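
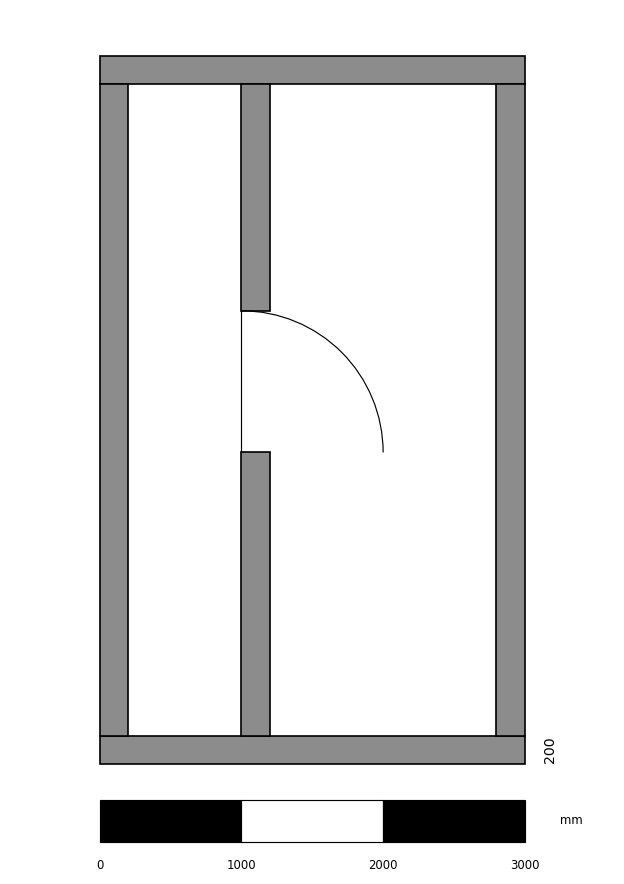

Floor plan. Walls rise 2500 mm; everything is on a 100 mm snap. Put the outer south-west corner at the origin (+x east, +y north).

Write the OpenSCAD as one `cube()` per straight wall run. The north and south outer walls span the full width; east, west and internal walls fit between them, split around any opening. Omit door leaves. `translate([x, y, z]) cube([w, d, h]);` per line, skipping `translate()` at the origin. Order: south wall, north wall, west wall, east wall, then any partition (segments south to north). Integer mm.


cube([3000, 200, 2500]);
translate([0, 4800, 0]) cube([3000, 200, 2500]);
translate([0, 200, 0]) cube([200, 4600, 2500]);
translate([2800, 200, 0]) cube([200, 4600, 2500]);
translate([1000, 200, 0]) cube([200, 2000, 2500]);
translate([1000, 3200, 0]) cube([200, 1600, 2500]);


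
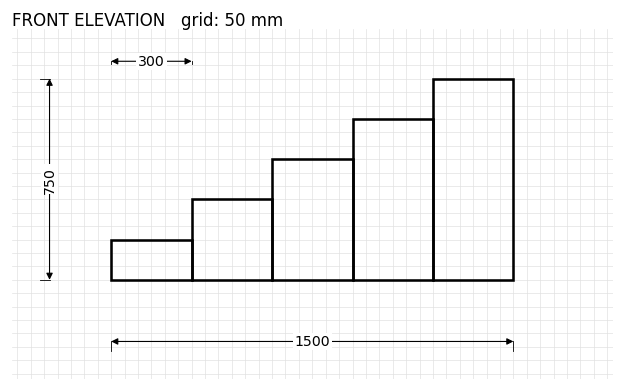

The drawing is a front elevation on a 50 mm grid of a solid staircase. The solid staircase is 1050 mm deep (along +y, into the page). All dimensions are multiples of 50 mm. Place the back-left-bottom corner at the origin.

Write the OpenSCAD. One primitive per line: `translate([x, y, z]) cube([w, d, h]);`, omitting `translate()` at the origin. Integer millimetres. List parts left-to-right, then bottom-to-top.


cube([300, 1050, 150]);
translate([300, 0, 0]) cube([300, 1050, 300]);
translate([600, 0, 0]) cube([300, 1050, 450]);
translate([900, 0, 0]) cube([300, 1050, 600]);
translate([1200, 0, 0]) cube([300, 1050, 750]);


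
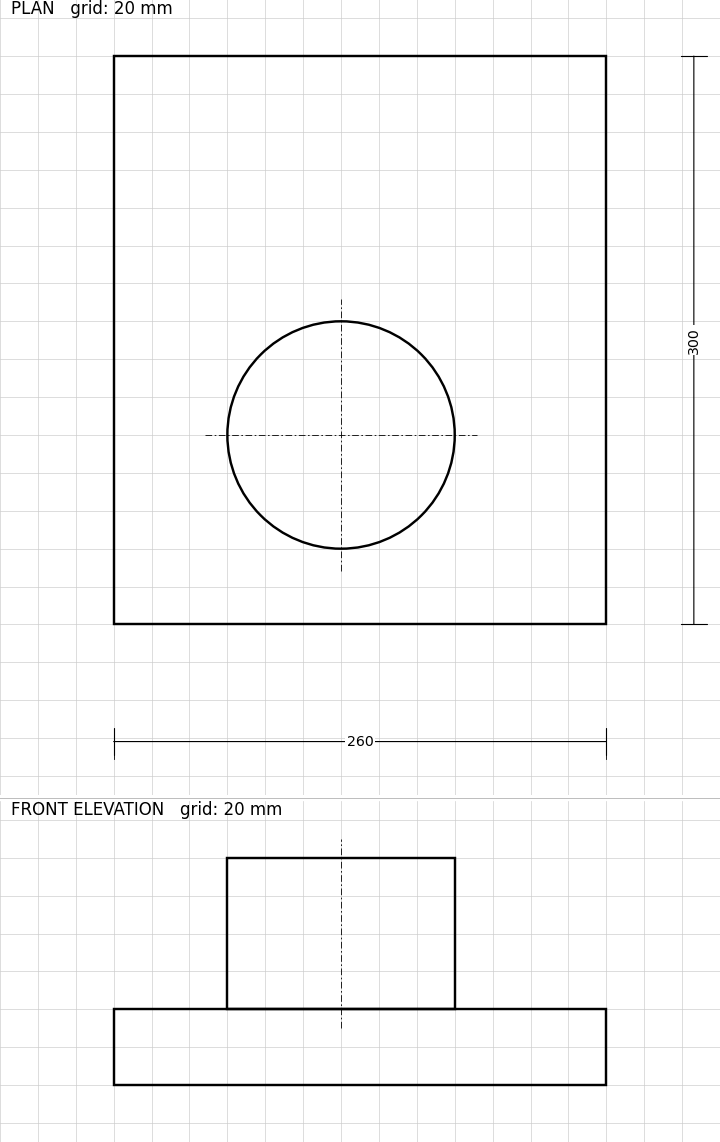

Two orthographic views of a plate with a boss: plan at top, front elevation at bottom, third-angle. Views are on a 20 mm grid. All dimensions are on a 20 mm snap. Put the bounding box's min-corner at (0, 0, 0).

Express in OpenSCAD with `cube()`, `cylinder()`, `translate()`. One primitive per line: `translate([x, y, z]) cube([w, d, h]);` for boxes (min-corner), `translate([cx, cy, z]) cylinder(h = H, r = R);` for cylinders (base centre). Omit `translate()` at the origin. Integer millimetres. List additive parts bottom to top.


cube([260, 300, 40]);
translate([120, 100, 40]) cylinder(h = 80, r = 60);


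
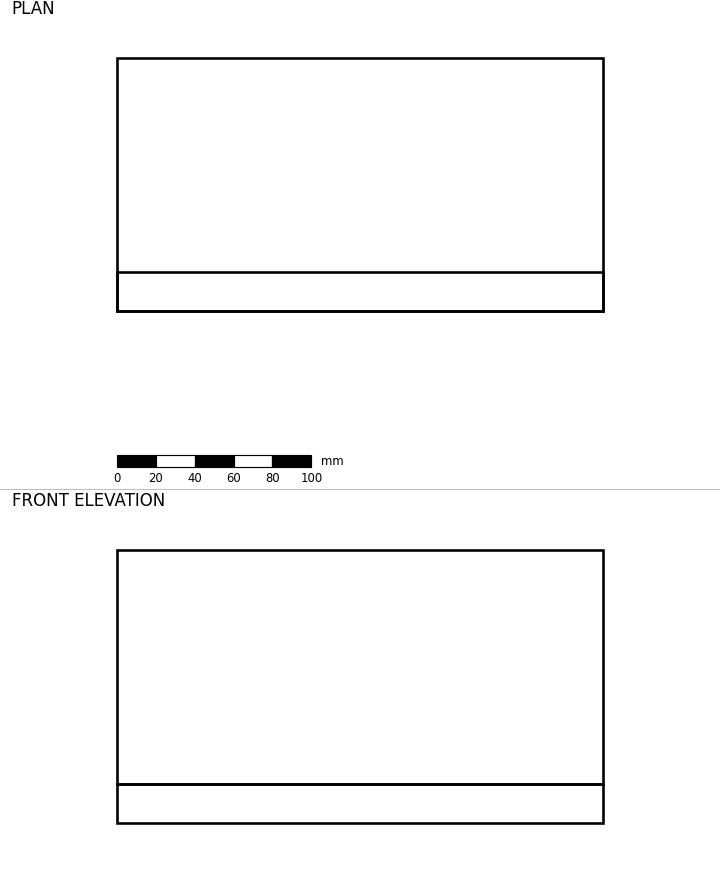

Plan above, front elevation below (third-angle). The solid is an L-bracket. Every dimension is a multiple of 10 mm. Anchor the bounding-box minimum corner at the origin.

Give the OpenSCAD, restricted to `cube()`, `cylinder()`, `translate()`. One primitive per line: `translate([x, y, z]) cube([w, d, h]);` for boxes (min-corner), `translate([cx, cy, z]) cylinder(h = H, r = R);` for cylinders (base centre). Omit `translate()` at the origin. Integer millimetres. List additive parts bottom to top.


cube([250, 130, 20]);
translate([0, 0, 20]) cube([250, 20, 120]);


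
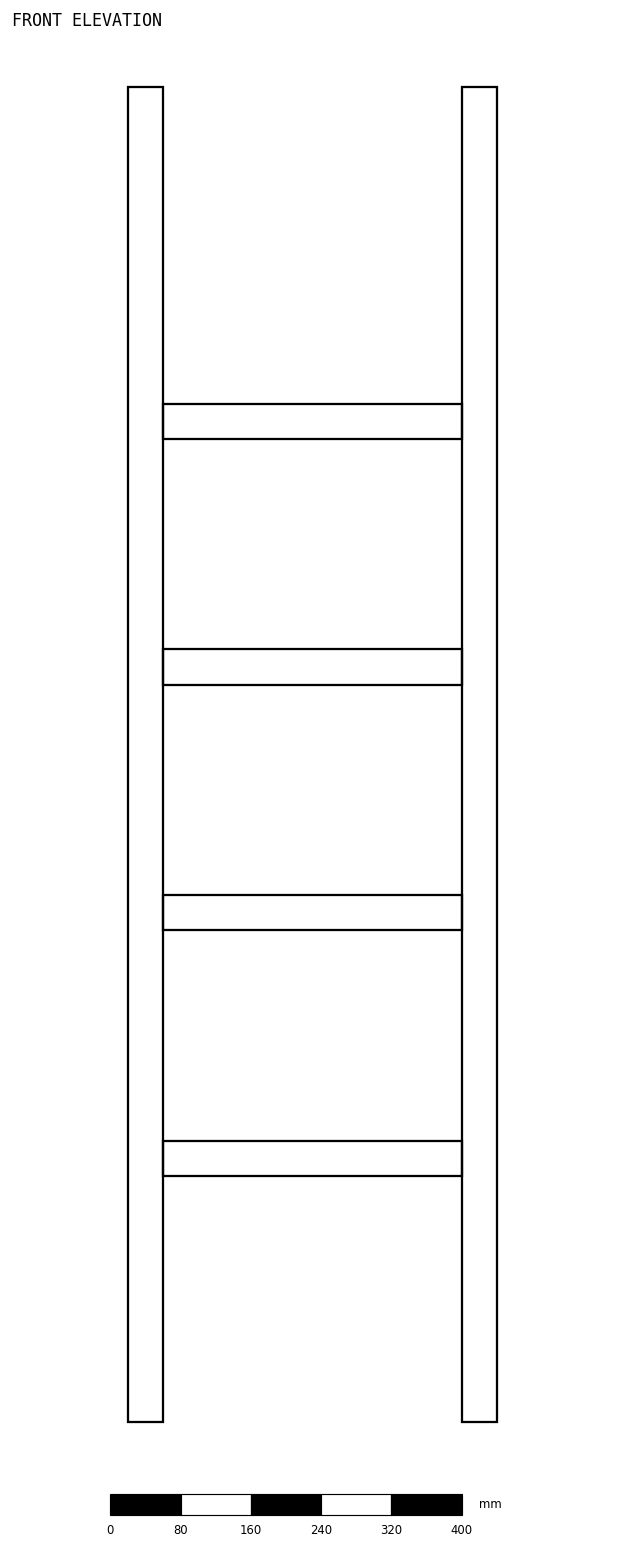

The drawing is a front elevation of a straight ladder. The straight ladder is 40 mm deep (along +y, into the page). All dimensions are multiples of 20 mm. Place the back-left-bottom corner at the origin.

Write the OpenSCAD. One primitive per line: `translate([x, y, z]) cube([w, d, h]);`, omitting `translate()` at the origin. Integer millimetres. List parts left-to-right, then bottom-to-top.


cube([40, 40, 1520]);
translate([40, 0, 280]) cube([340, 40, 40]);
translate([40, 0, 560]) cube([340, 40, 40]);
translate([40, 0, 840]) cube([340, 40, 40]);
translate([40, 0, 1120]) cube([340, 40, 40]);
translate([380, 0, 0]) cube([40, 40, 1520]);


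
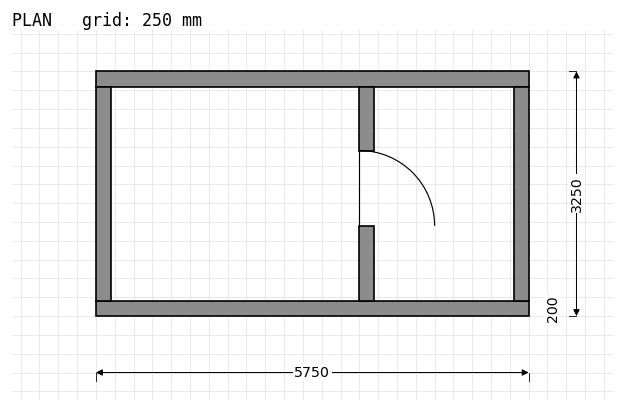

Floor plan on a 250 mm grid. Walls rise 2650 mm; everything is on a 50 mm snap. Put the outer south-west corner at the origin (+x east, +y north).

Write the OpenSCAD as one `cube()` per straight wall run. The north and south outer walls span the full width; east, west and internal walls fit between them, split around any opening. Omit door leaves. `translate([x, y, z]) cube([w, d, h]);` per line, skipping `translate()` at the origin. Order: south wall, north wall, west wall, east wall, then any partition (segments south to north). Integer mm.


cube([5750, 200, 2650]);
translate([0, 3050, 0]) cube([5750, 200, 2650]);
translate([0, 200, 0]) cube([200, 2850, 2650]);
translate([5550, 200, 0]) cube([200, 2850, 2650]);
translate([3500, 200, 0]) cube([200, 1000, 2650]);
translate([3500, 2200, 0]) cube([200, 850, 2650]);


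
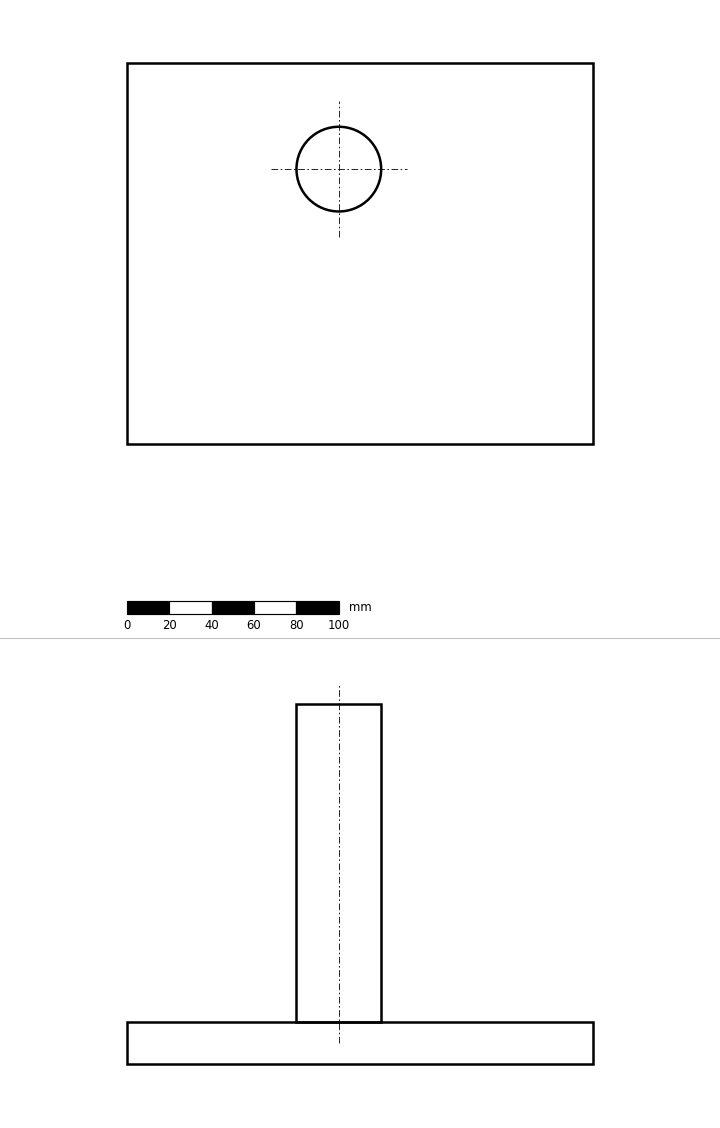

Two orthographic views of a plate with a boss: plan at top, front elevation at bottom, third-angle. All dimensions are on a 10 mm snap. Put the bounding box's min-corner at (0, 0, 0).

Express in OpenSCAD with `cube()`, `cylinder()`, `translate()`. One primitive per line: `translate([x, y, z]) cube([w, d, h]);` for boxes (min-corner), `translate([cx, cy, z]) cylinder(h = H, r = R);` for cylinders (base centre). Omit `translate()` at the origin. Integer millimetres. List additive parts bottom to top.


cube([220, 180, 20]);
translate([100, 130, 20]) cylinder(h = 150, r = 20);


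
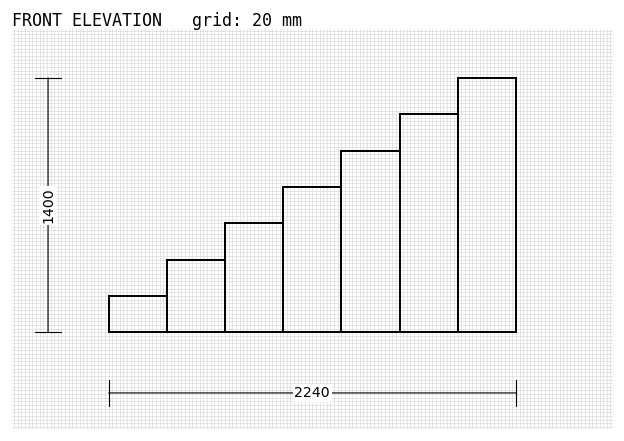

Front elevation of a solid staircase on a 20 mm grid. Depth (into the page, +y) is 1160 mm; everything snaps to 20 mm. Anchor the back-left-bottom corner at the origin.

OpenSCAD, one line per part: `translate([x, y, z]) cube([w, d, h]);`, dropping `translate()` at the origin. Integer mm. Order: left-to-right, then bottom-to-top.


cube([320, 1160, 200]);
translate([320, 0, 0]) cube([320, 1160, 400]);
translate([640, 0, 0]) cube([320, 1160, 600]);
translate([960, 0, 0]) cube([320, 1160, 800]);
translate([1280, 0, 0]) cube([320, 1160, 1000]);
translate([1600, 0, 0]) cube([320, 1160, 1200]);
translate([1920, 0, 0]) cube([320, 1160, 1400]);


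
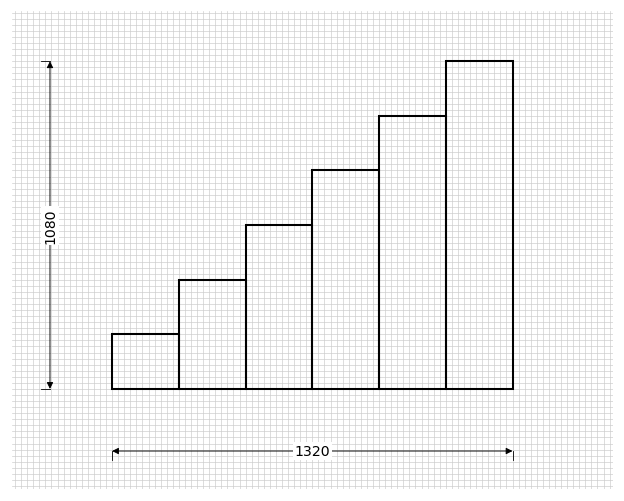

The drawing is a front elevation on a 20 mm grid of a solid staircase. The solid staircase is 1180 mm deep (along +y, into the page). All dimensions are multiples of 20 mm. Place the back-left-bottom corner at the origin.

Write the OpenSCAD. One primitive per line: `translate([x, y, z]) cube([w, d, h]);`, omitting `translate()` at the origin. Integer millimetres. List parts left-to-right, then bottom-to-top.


cube([220, 1180, 180]);
translate([220, 0, 0]) cube([220, 1180, 360]);
translate([440, 0, 0]) cube([220, 1180, 540]);
translate([660, 0, 0]) cube([220, 1180, 720]);
translate([880, 0, 0]) cube([220, 1180, 900]);
translate([1100, 0, 0]) cube([220, 1180, 1080]);


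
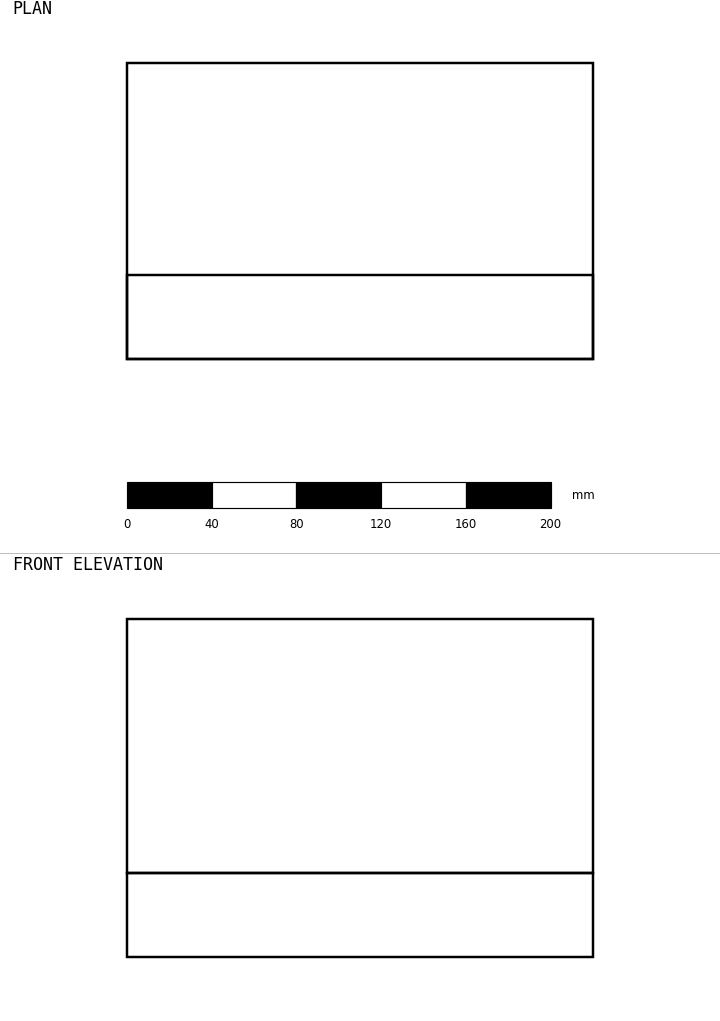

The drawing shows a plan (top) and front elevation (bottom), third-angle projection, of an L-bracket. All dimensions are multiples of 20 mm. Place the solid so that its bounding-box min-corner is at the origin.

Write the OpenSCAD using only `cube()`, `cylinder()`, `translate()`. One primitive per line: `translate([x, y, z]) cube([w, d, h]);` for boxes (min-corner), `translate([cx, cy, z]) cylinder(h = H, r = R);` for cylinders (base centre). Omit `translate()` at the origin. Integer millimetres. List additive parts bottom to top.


cube([220, 140, 40]);
translate([0, 0, 40]) cube([220, 40, 120]);


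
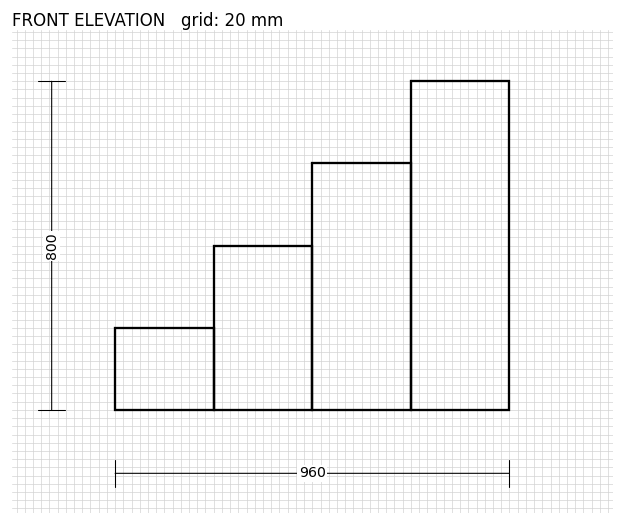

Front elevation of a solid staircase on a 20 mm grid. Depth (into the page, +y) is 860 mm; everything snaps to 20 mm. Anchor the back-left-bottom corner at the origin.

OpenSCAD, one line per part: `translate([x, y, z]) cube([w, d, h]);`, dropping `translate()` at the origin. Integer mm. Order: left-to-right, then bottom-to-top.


cube([240, 860, 200]);
translate([240, 0, 0]) cube([240, 860, 400]);
translate([480, 0, 0]) cube([240, 860, 600]);
translate([720, 0, 0]) cube([240, 860, 800]);


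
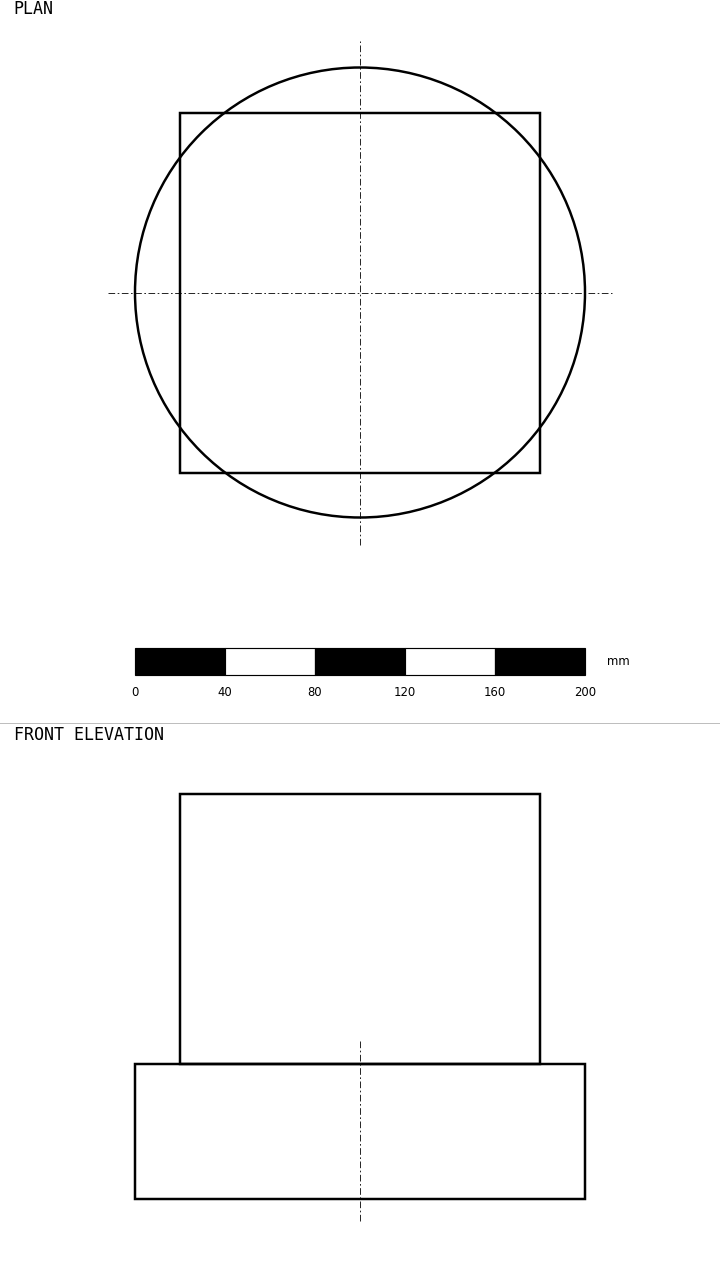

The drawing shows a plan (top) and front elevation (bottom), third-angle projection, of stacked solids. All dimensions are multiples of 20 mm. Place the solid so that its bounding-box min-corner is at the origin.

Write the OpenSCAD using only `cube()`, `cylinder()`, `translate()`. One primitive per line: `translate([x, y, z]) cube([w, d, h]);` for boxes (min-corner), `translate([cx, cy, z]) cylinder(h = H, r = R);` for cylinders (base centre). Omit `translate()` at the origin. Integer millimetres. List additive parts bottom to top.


translate([100, 100, 0]) cylinder(h = 60, r = 100);
translate([20, 20, 60]) cube([160, 160, 120]);


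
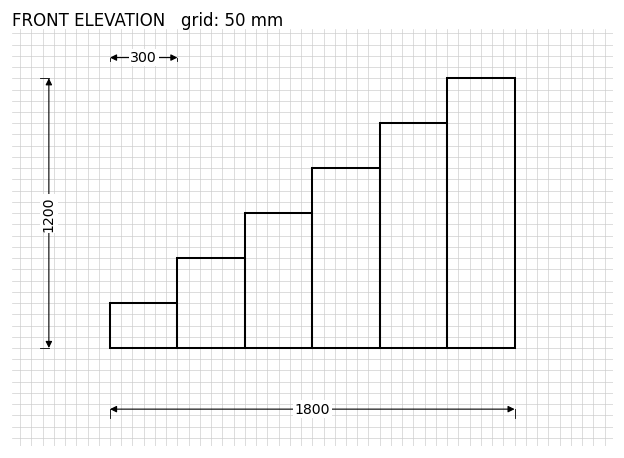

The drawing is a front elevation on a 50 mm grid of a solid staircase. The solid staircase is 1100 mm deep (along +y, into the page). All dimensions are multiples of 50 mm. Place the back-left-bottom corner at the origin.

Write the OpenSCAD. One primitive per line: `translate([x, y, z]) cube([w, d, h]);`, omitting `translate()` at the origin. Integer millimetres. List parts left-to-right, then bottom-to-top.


cube([300, 1100, 200]);
translate([300, 0, 0]) cube([300, 1100, 400]);
translate([600, 0, 0]) cube([300, 1100, 600]);
translate([900, 0, 0]) cube([300, 1100, 800]);
translate([1200, 0, 0]) cube([300, 1100, 1000]);
translate([1500, 0, 0]) cube([300, 1100, 1200]);


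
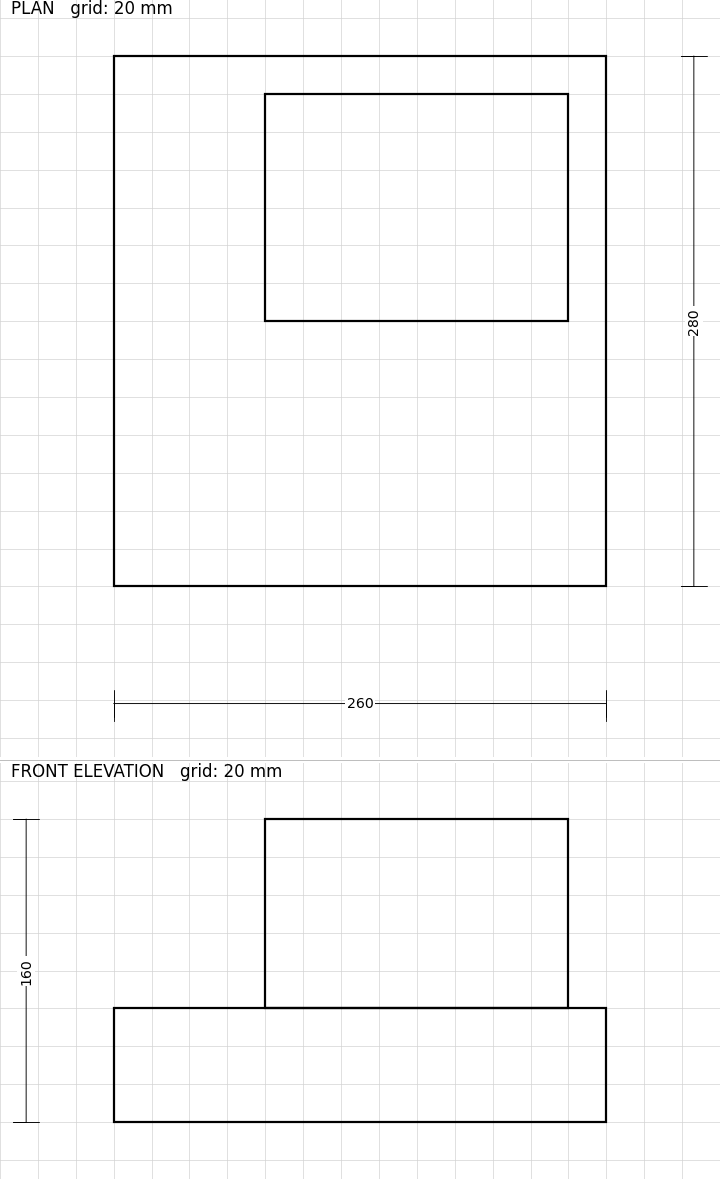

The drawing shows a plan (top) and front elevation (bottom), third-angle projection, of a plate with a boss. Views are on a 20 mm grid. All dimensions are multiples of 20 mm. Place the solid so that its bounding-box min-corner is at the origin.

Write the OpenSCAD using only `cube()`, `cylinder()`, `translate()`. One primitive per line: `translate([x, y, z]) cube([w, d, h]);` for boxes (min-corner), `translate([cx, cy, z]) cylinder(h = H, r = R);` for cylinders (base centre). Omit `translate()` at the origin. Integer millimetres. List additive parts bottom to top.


cube([260, 280, 60]);
translate([80, 140, 60]) cube([160, 120, 100]);


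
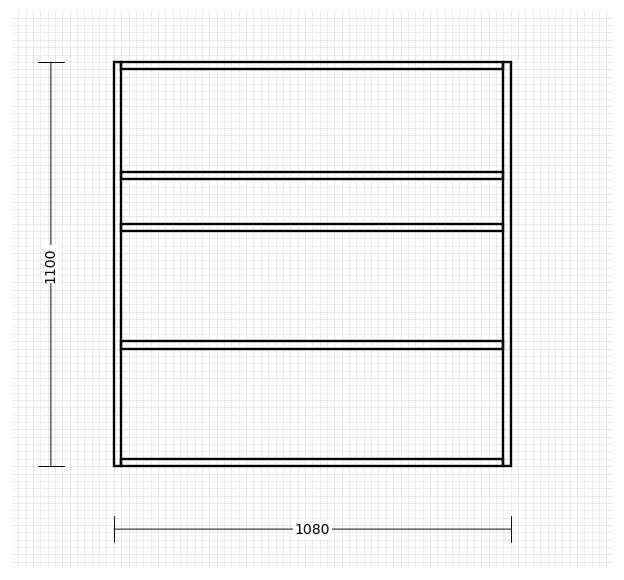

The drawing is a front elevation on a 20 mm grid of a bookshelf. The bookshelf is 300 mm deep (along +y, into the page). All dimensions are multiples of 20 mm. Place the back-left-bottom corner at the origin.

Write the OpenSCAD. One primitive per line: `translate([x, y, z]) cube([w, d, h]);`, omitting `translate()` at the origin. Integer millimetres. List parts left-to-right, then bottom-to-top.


cube([20, 300, 1100]);
translate([20, 0, 0]) cube([1040, 300, 20]);
translate([20, 0, 320]) cube([1040, 300, 20]);
translate([20, 0, 640]) cube([1040, 300, 20]);
translate([20, 0, 780]) cube([1040, 300, 20]);
translate([20, 0, 1080]) cube([1040, 300, 20]);
translate([1060, 0, 0]) cube([20, 300, 1100]);


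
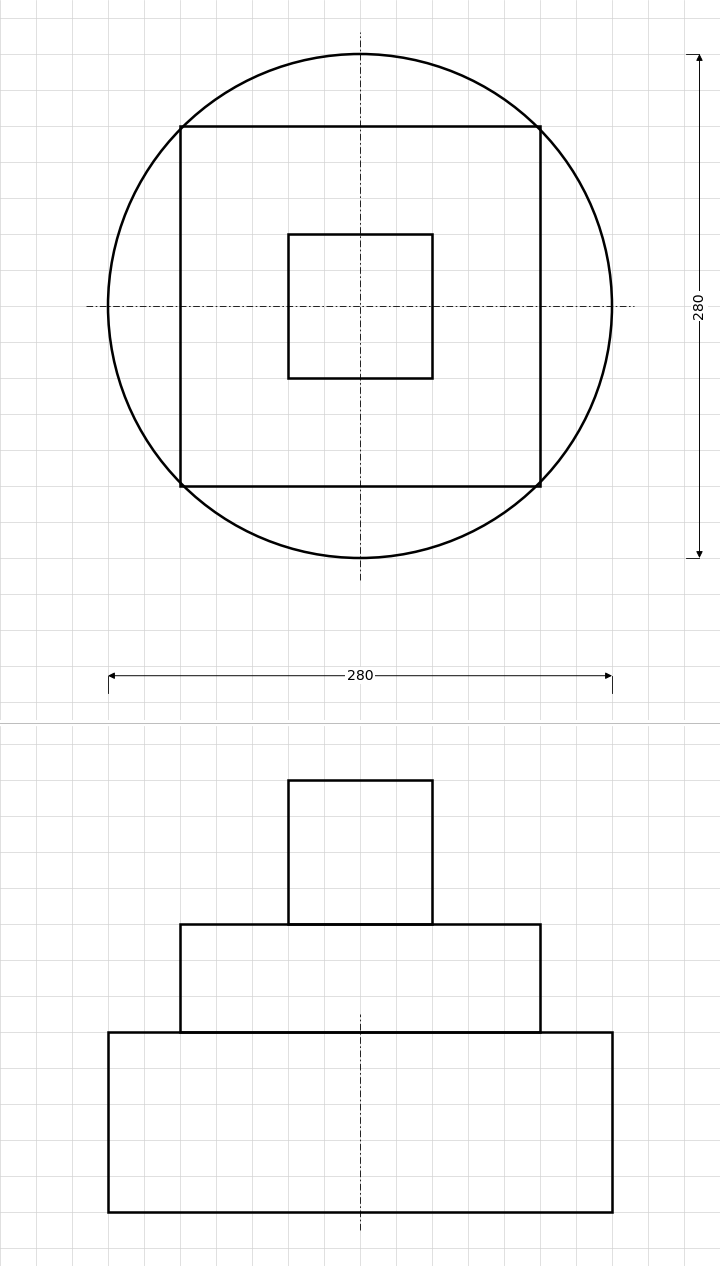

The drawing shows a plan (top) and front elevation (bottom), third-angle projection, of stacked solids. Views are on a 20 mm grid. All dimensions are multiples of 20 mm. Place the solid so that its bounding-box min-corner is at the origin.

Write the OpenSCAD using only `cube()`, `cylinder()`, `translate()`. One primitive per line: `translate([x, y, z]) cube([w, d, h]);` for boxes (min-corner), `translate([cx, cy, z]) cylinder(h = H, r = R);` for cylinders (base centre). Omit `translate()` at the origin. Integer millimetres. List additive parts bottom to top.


translate([140, 140, 0]) cylinder(h = 100, r = 140);
translate([40, 40, 100]) cube([200, 200, 60]);
translate([100, 100, 160]) cube([80, 80, 80]);


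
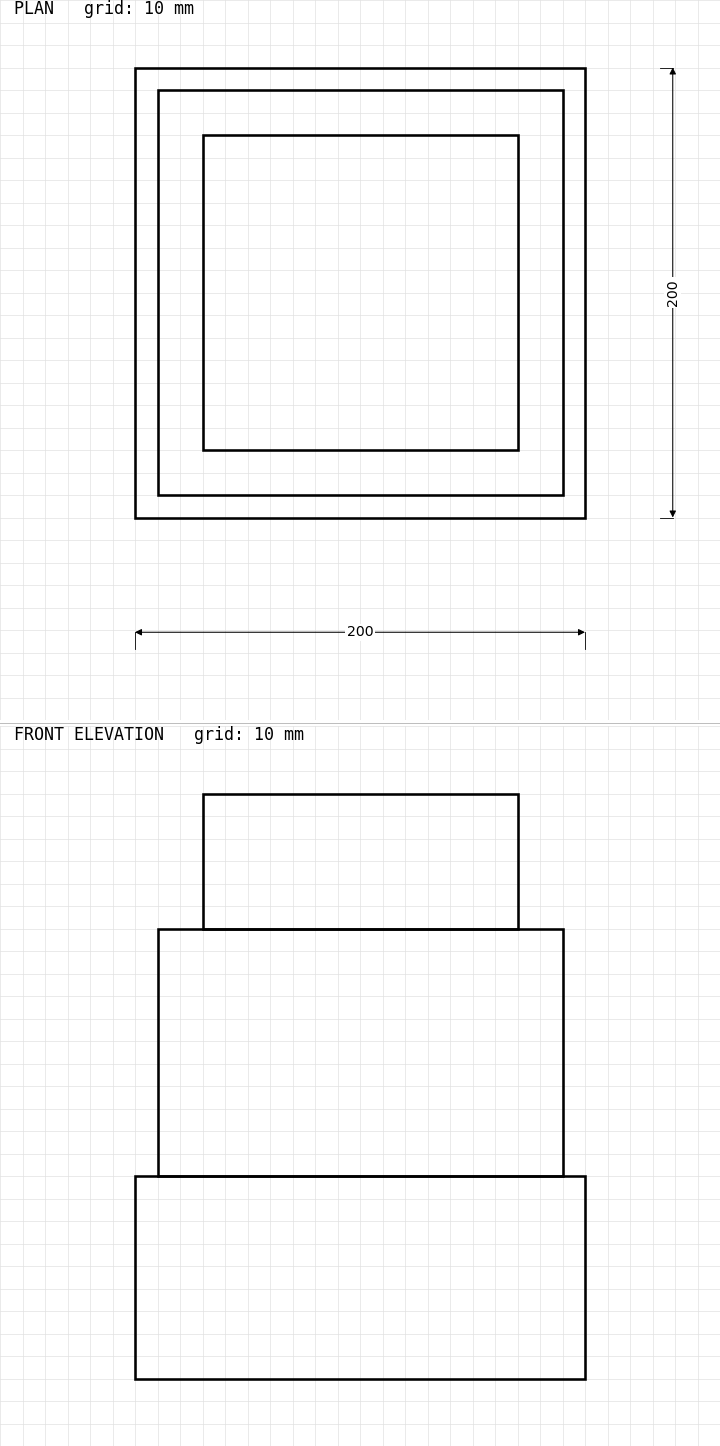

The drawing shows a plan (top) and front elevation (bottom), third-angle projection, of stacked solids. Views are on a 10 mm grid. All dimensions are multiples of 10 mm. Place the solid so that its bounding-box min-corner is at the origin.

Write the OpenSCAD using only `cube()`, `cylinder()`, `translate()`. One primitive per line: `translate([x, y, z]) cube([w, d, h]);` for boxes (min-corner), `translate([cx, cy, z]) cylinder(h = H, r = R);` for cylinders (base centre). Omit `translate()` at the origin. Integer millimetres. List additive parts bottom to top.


cube([200, 200, 90]);
translate([10, 10, 90]) cube([180, 180, 110]);
translate([30, 30, 200]) cube([140, 140, 60]);


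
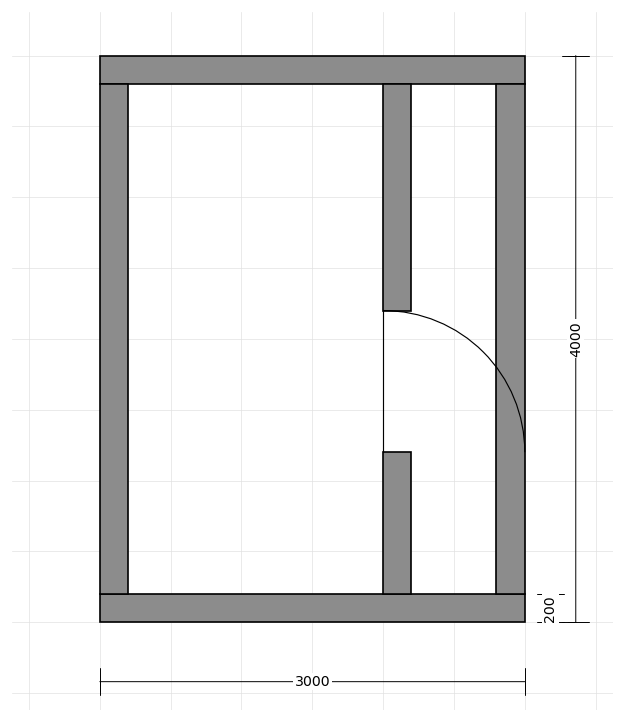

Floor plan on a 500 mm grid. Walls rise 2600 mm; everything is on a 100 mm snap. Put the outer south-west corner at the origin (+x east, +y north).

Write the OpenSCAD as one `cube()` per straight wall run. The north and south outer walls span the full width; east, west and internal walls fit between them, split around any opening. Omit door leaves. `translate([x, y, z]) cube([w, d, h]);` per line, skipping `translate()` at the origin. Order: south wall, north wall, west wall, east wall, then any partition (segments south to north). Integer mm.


cube([3000, 200, 2600]);
translate([0, 3800, 0]) cube([3000, 200, 2600]);
translate([0, 200, 0]) cube([200, 3600, 2600]);
translate([2800, 200, 0]) cube([200, 3600, 2600]);
translate([2000, 200, 0]) cube([200, 1000, 2600]);
translate([2000, 2200, 0]) cube([200, 1600, 2600]);


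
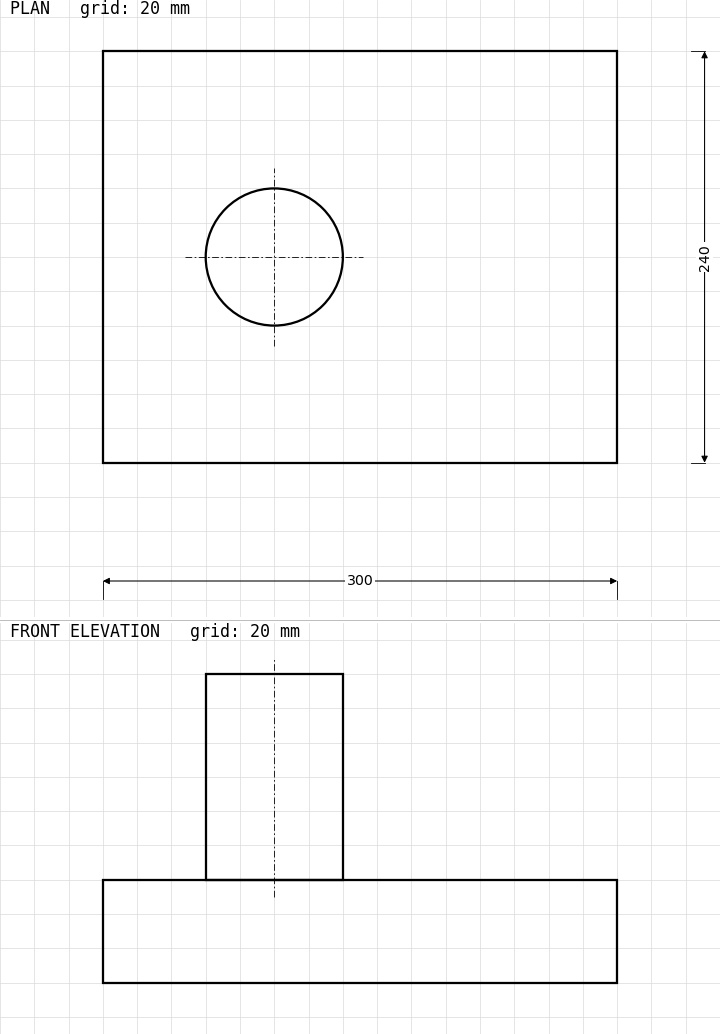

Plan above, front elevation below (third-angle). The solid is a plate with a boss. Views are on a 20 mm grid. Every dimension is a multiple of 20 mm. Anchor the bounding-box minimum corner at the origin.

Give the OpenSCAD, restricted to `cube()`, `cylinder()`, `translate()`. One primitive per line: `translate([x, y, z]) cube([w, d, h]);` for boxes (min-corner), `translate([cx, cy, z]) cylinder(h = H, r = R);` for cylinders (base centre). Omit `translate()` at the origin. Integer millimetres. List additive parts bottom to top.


cube([300, 240, 60]);
translate([100, 120, 60]) cylinder(h = 120, r = 40);


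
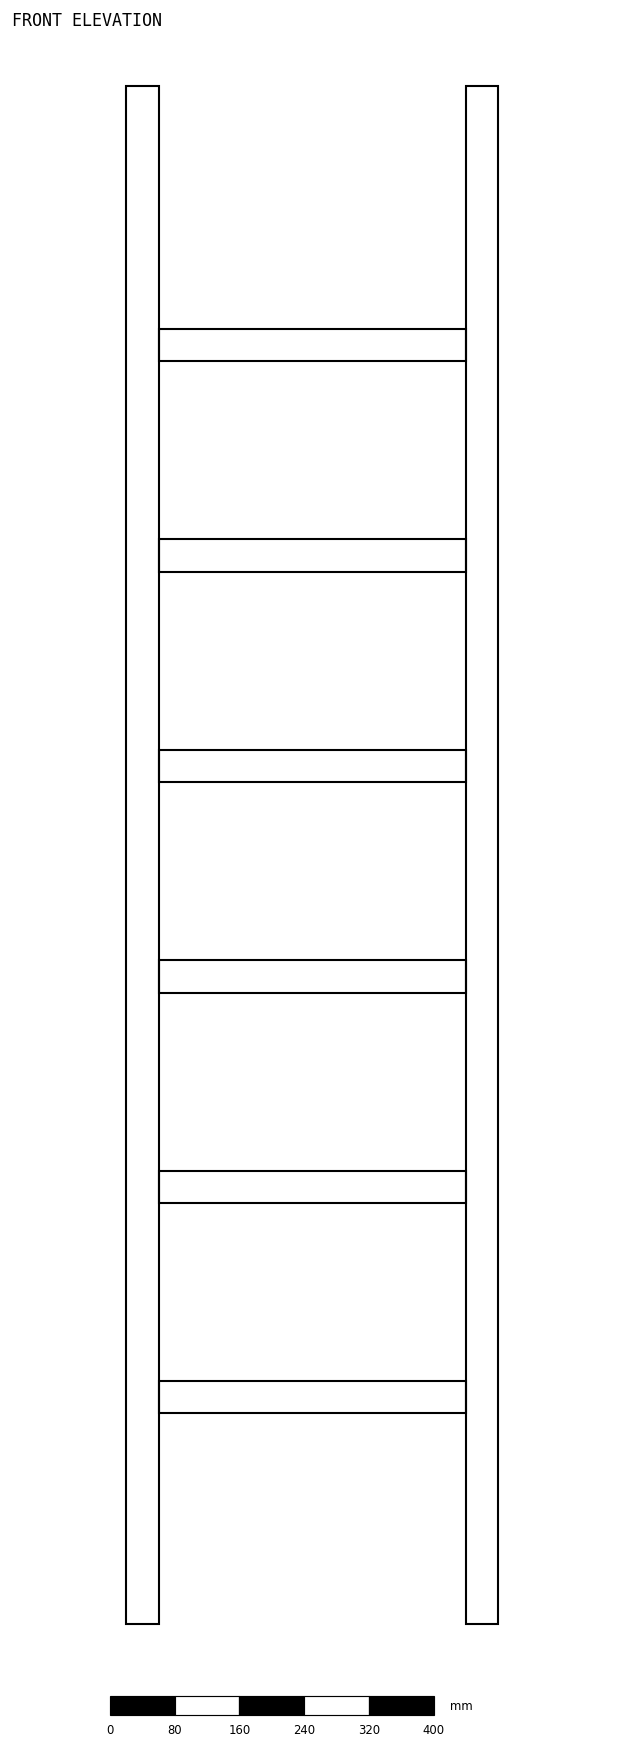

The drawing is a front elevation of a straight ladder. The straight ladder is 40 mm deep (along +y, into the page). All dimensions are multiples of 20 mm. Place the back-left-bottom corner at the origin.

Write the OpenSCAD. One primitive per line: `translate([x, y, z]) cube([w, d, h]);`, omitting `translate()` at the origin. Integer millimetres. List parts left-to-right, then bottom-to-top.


cube([40, 40, 1900]);
translate([40, 0, 260]) cube([380, 40, 40]);
translate([40, 0, 520]) cube([380, 40, 40]);
translate([40, 0, 780]) cube([380, 40, 40]);
translate([40, 0, 1040]) cube([380, 40, 40]);
translate([40, 0, 1300]) cube([380, 40, 40]);
translate([40, 0, 1560]) cube([380, 40, 40]);
translate([420, 0, 0]) cube([40, 40, 1900]);


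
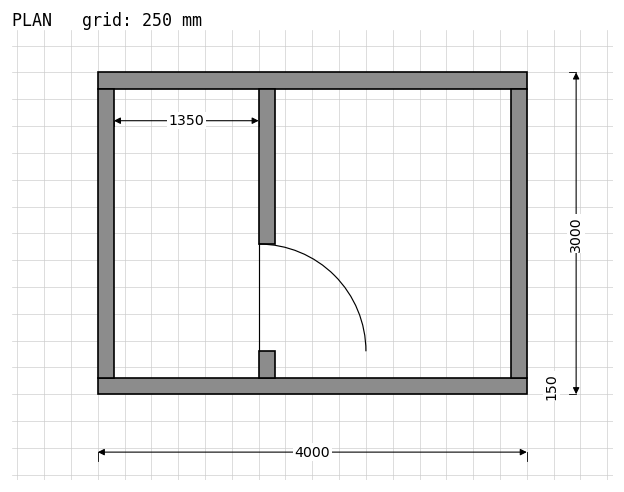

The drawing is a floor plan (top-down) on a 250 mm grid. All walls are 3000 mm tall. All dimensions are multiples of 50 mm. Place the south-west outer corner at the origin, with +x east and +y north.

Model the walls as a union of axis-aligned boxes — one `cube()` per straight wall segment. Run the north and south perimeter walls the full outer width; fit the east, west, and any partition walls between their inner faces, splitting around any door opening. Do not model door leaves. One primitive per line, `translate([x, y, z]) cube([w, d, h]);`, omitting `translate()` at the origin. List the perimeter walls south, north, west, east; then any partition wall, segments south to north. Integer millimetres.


cube([4000, 150, 3000]);
translate([0, 2850, 0]) cube([4000, 150, 3000]);
translate([0, 150, 0]) cube([150, 2700, 3000]);
translate([3850, 150, 0]) cube([150, 2700, 3000]);
translate([1500, 150, 0]) cube([150, 250, 3000]);
translate([1500, 1400, 0]) cube([150, 1450, 3000]);


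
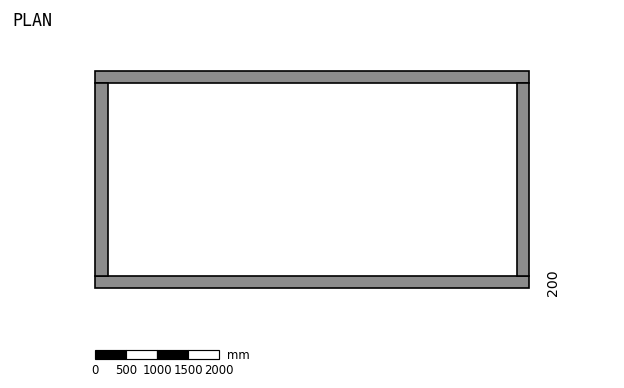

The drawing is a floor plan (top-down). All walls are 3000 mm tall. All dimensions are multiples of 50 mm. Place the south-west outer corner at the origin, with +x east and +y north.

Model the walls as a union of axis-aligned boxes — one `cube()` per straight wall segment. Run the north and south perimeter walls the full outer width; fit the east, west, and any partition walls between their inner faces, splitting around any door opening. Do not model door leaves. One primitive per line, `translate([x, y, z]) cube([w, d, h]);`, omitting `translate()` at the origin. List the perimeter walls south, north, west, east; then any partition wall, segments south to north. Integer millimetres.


cube([7000, 200, 3000]);
translate([0, 3300, 0]) cube([7000, 200, 3000]);
translate([0, 200, 0]) cube([200, 3100, 3000]);
translate([6800, 200, 0]) cube([200, 3100, 3000]);


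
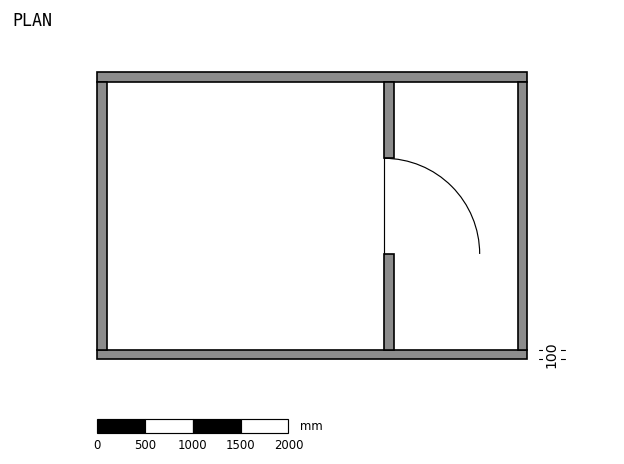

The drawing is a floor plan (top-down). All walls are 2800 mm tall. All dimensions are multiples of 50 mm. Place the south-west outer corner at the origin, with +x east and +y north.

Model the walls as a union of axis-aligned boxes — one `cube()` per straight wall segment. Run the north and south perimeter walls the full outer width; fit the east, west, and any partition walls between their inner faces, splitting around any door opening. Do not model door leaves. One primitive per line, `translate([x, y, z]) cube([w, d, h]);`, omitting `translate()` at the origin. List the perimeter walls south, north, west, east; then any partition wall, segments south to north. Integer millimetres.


cube([4500, 100, 2800]);
translate([0, 2900, 0]) cube([4500, 100, 2800]);
translate([0, 100, 0]) cube([100, 2800, 2800]);
translate([4400, 100, 0]) cube([100, 2800, 2800]);
translate([3000, 100, 0]) cube([100, 1000, 2800]);
translate([3000, 2100, 0]) cube([100, 800, 2800]);


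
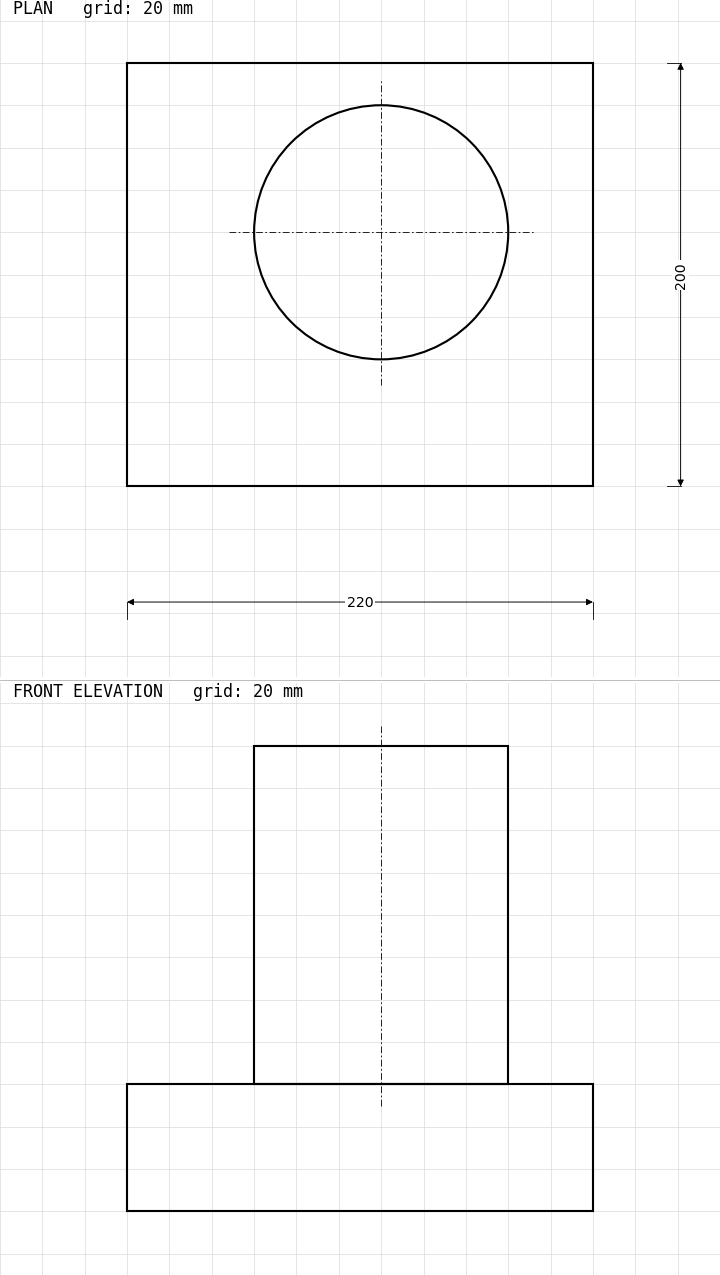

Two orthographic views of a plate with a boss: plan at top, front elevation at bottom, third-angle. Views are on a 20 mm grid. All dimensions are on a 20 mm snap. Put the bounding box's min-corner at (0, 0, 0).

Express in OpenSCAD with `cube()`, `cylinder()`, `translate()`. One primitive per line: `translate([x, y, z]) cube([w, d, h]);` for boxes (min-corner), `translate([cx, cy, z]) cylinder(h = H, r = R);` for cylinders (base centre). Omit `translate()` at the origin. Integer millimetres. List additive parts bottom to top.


cube([220, 200, 60]);
translate([120, 120, 60]) cylinder(h = 160, r = 60);


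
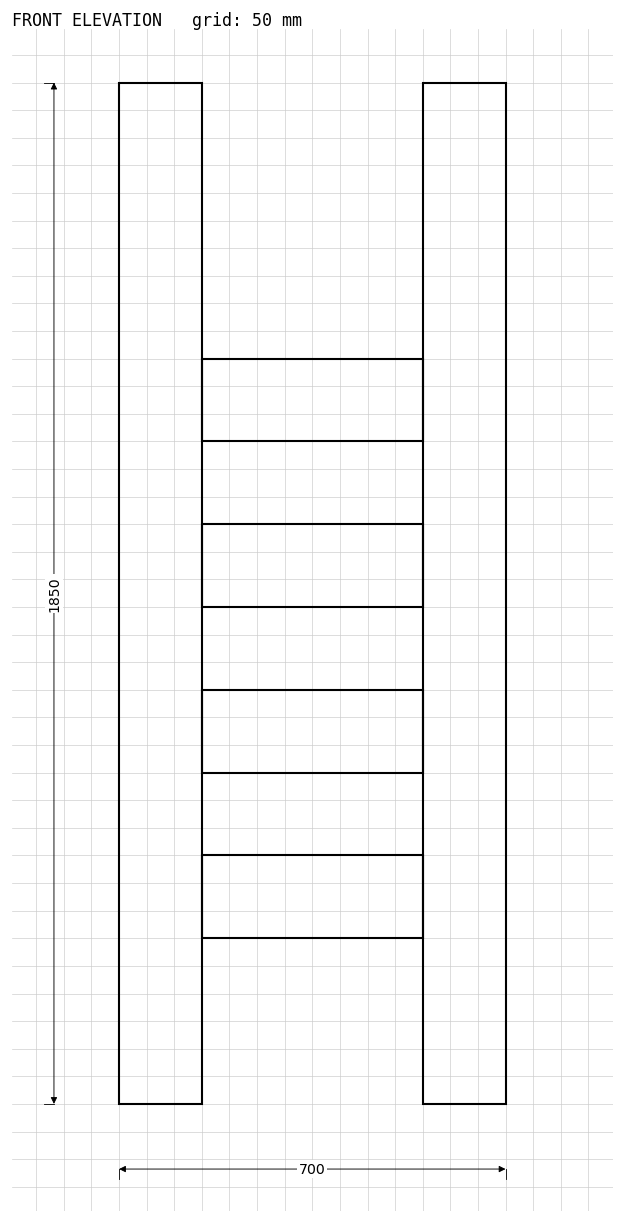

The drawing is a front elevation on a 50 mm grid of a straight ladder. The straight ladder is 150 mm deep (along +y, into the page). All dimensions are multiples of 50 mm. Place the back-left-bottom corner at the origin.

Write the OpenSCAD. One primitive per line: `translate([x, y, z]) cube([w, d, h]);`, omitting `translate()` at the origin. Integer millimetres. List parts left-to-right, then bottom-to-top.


cube([150, 150, 1850]);
translate([150, 0, 300]) cube([400, 150, 150]);
translate([150, 0, 600]) cube([400, 150, 150]);
translate([150, 0, 900]) cube([400, 150, 150]);
translate([150, 0, 1200]) cube([400, 150, 150]);
translate([550, 0, 0]) cube([150, 150, 1850]);


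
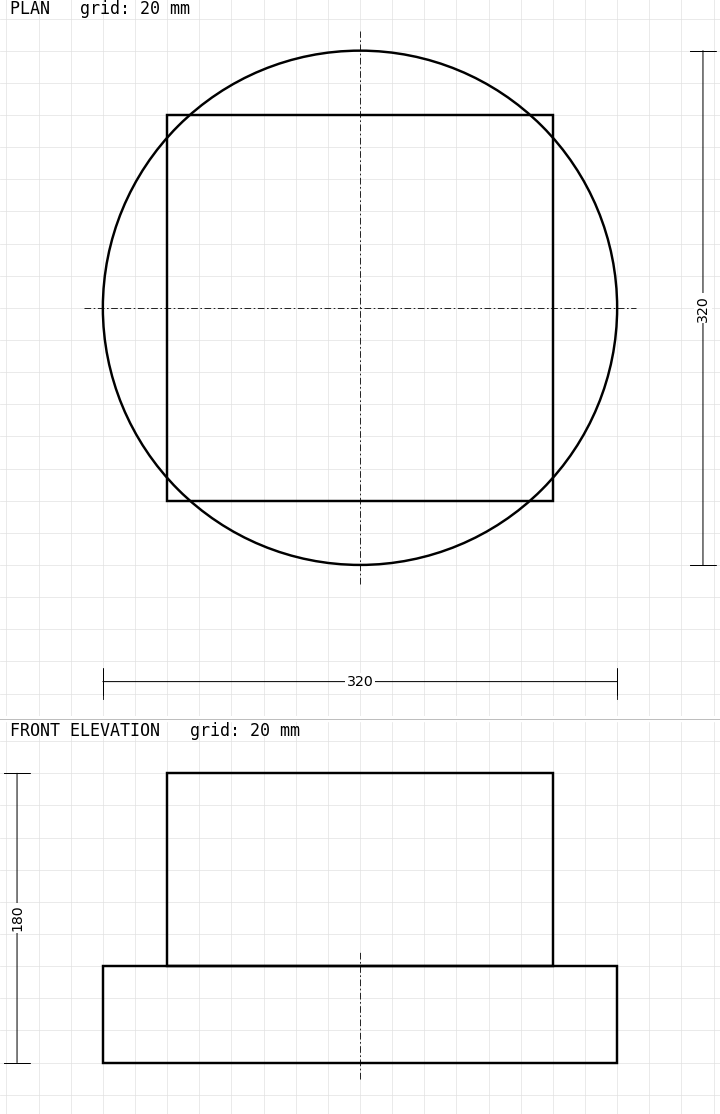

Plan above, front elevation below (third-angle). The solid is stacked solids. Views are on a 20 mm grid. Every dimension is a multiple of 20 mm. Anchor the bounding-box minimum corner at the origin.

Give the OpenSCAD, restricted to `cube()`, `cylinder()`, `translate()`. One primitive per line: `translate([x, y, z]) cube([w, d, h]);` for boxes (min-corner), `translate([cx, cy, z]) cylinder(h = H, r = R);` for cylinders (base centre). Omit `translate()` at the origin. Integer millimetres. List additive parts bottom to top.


translate([160, 160, 0]) cylinder(h = 60, r = 160);
translate([40, 40, 60]) cube([240, 240, 120]);


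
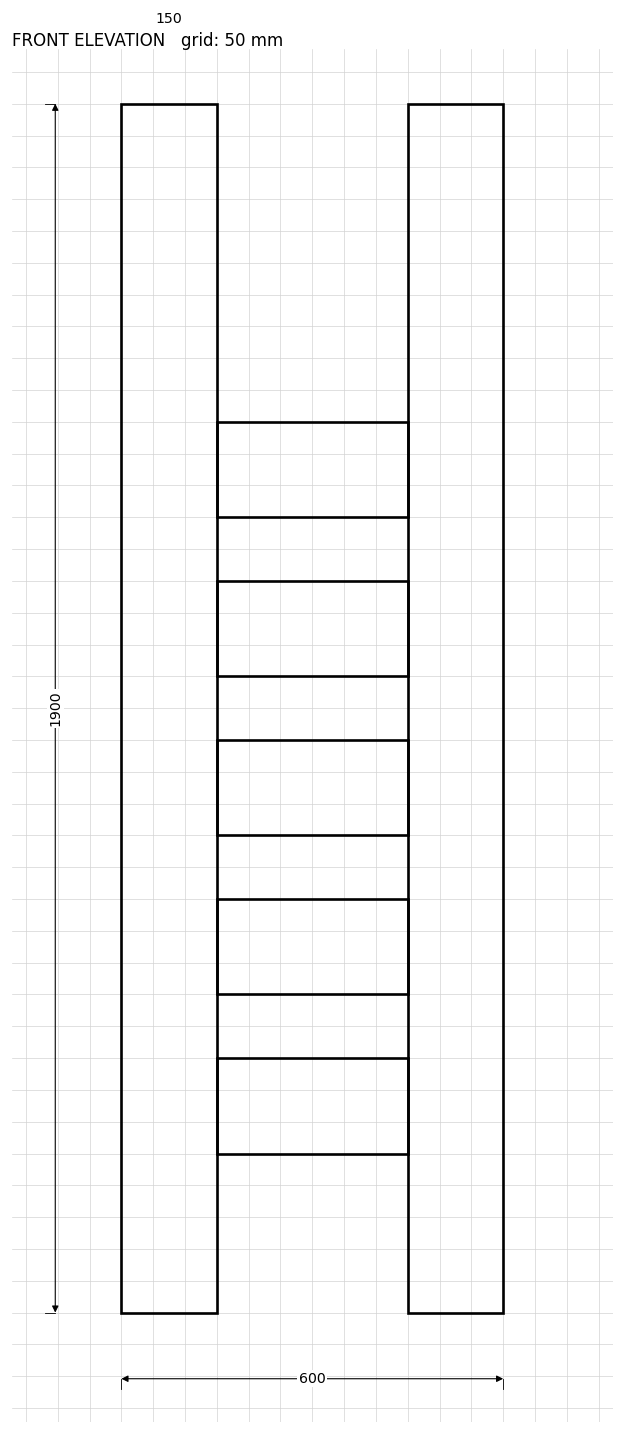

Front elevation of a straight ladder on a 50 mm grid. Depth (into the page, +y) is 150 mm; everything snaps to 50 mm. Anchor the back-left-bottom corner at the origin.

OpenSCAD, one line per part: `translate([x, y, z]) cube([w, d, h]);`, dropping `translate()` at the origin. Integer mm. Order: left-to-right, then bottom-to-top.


cube([150, 150, 1900]);
translate([150, 0, 250]) cube([300, 150, 150]);
translate([150, 0, 500]) cube([300, 150, 150]);
translate([150, 0, 750]) cube([300, 150, 150]);
translate([150, 0, 1000]) cube([300, 150, 150]);
translate([150, 0, 1250]) cube([300, 150, 150]);
translate([450, 0, 0]) cube([150, 150, 1900]);


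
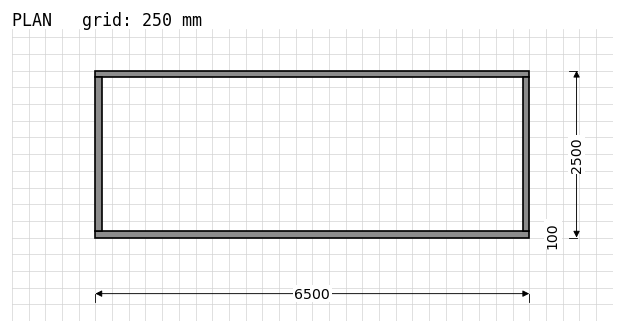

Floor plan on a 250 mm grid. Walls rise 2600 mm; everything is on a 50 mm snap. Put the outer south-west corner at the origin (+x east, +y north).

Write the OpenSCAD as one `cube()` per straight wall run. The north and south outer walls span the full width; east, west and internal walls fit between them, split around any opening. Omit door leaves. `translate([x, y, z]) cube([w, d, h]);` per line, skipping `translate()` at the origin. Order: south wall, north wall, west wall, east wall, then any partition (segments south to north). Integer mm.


cube([6500, 100, 2600]);
translate([0, 2400, 0]) cube([6500, 100, 2600]);
translate([0, 100, 0]) cube([100, 2300, 2600]);
translate([6400, 100, 0]) cube([100, 2300, 2600]);


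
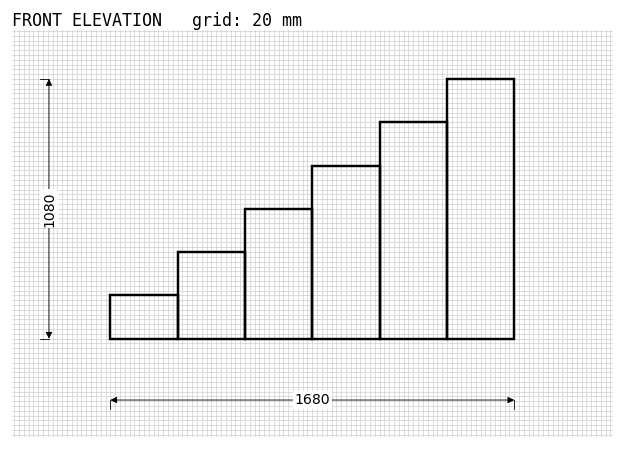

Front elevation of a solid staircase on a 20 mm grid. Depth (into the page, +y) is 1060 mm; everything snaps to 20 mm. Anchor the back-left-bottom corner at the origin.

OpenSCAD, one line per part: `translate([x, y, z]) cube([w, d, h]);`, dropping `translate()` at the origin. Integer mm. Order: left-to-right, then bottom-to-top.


cube([280, 1060, 180]);
translate([280, 0, 0]) cube([280, 1060, 360]);
translate([560, 0, 0]) cube([280, 1060, 540]);
translate([840, 0, 0]) cube([280, 1060, 720]);
translate([1120, 0, 0]) cube([280, 1060, 900]);
translate([1400, 0, 0]) cube([280, 1060, 1080]);


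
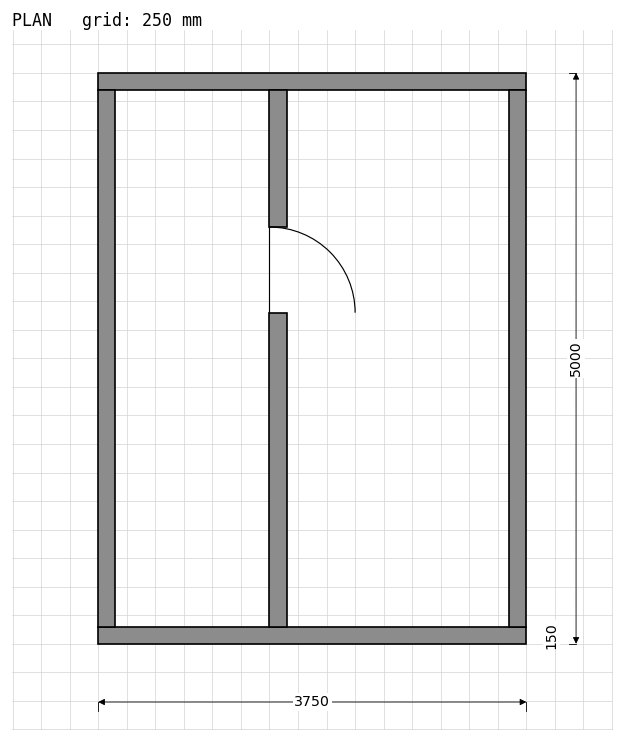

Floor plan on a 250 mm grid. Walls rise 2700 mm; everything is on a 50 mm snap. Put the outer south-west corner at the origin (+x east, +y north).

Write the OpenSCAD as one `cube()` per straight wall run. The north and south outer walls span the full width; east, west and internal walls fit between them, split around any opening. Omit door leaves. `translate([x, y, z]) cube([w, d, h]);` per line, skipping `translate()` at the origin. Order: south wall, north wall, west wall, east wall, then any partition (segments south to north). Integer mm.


cube([3750, 150, 2700]);
translate([0, 4850, 0]) cube([3750, 150, 2700]);
translate([0, 150, 0]) cube([150, 4700, 2700]);
translate([3600, 150, 0]) cube([150, 4700, 2700]);
translate([1500, 150, 0]) cube([150, 2750, 2700]);
translate([1500, 3650, 0]) cube([150, 1200, 2700]);


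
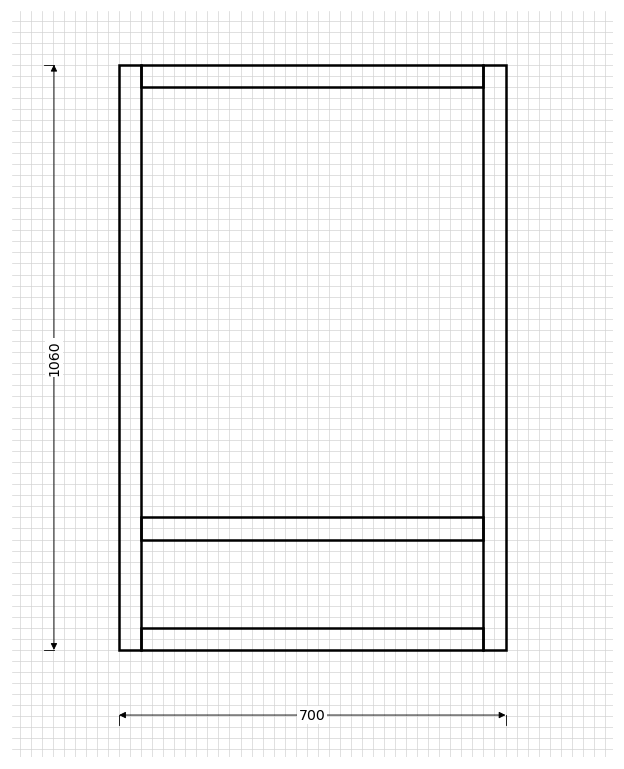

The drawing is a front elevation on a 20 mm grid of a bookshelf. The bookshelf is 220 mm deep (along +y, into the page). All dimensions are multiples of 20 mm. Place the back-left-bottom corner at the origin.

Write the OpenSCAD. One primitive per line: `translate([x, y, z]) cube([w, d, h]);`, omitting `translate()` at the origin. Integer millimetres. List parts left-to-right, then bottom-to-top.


cube([40, 220, 1060]);
translate([40, 0, 0]) cube([620, 220, 40]);
translate([40, 0, 200]) cube([620, 220, 40]);
translate([40, 0, 1020]) cube([620, 220, 40]);
translate([660, 0, 0]) cube([40, 220, 1060]);


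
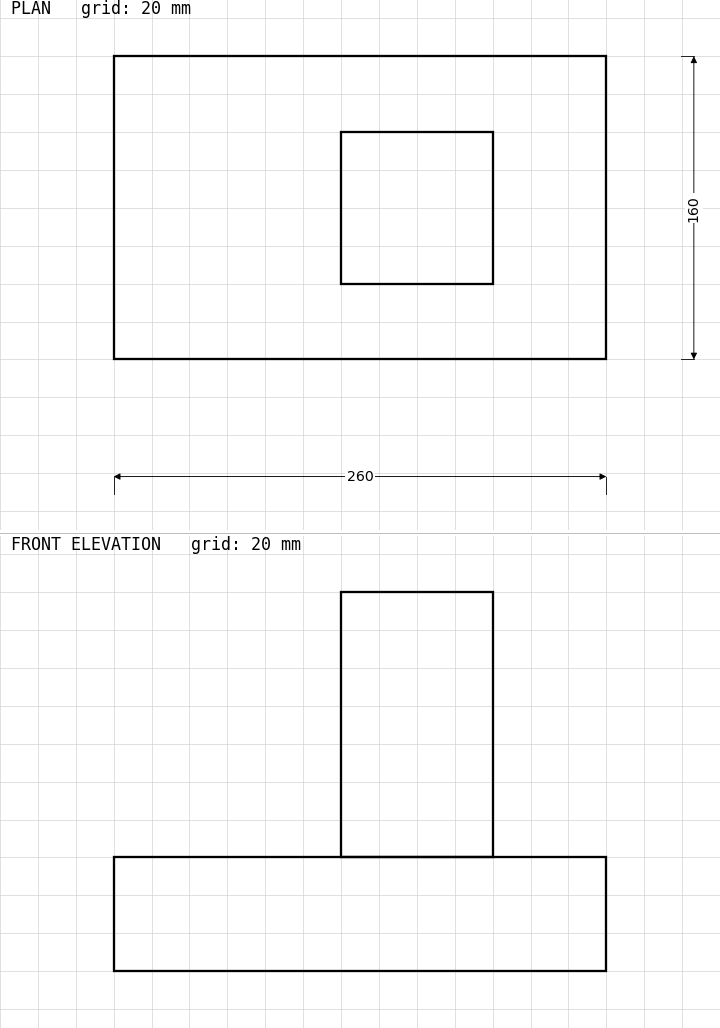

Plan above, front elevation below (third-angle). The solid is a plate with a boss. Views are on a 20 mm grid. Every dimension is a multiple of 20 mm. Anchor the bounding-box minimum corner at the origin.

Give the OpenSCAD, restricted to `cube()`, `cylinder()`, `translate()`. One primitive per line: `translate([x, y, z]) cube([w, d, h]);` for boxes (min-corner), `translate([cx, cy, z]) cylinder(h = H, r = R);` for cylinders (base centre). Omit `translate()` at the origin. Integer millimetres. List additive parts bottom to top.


cube([260, 160, 60]);
translate([120, 40, 60]) cube([80, 80, 140]);


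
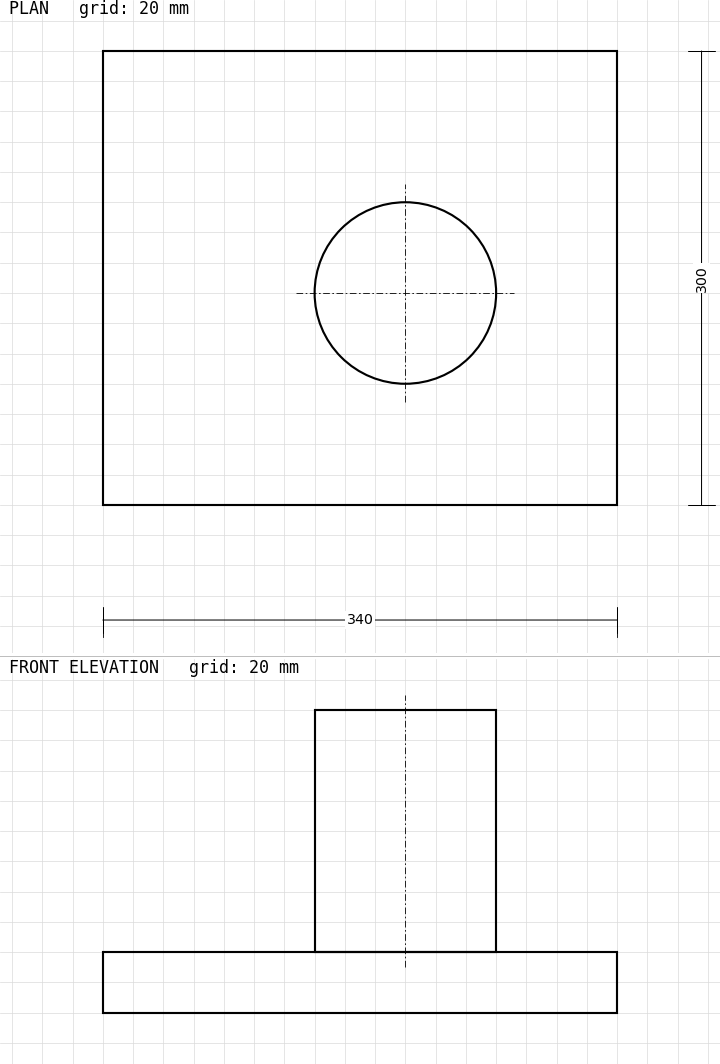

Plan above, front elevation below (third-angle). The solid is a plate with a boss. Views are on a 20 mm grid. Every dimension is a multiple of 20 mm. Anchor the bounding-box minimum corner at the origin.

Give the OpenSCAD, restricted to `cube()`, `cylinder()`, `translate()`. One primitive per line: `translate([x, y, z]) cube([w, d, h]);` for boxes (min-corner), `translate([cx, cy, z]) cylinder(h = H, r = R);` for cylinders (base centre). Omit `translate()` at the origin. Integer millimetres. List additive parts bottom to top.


cube([340, 300, 40]);
translate([200, 140, 40]) cylinder(h = 160, r = 60);


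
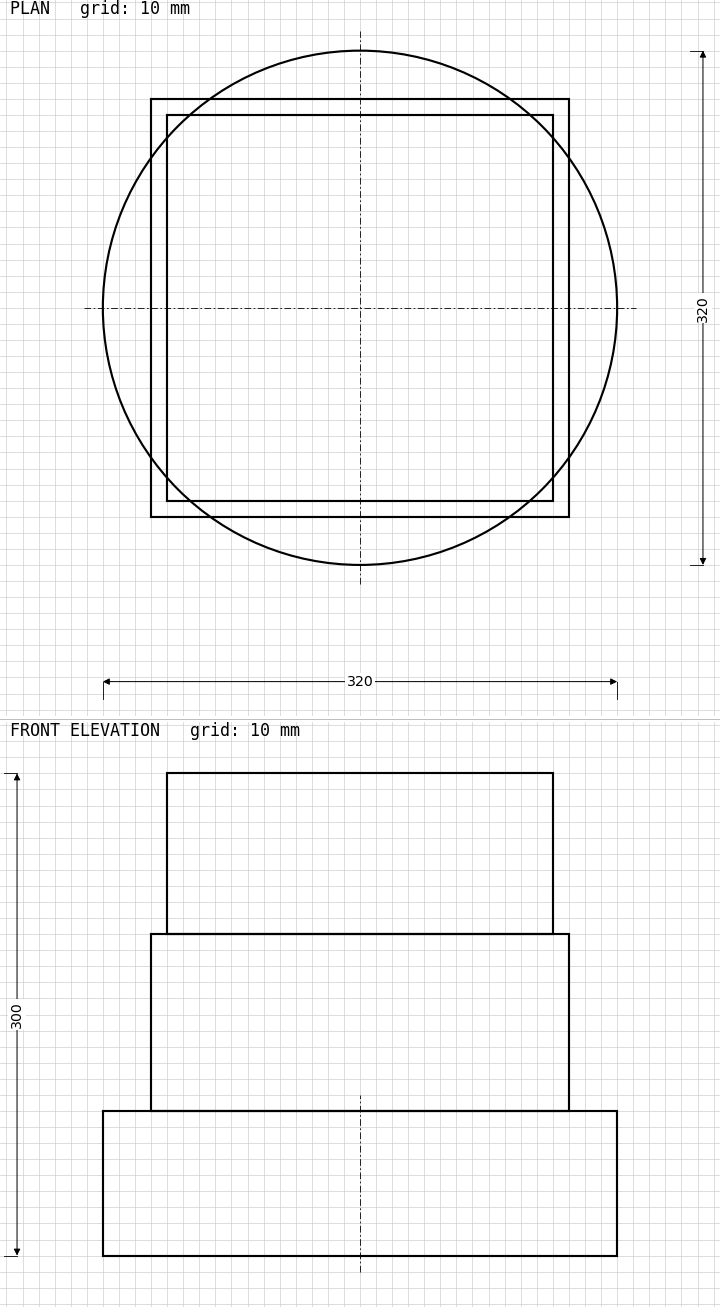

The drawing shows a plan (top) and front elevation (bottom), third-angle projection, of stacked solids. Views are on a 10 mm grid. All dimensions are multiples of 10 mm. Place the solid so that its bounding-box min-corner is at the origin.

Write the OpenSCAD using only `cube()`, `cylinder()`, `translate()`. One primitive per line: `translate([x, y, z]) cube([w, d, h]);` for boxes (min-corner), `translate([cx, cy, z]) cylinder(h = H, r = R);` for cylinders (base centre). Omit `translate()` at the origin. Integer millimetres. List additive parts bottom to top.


translate([160, 160, 0]) cylinder(h = 90, r = 160);
translate([30, 30, 90]) cube([260, 260, 110]);
translate([40, 40, 200]) cube([240, 240, 100]);


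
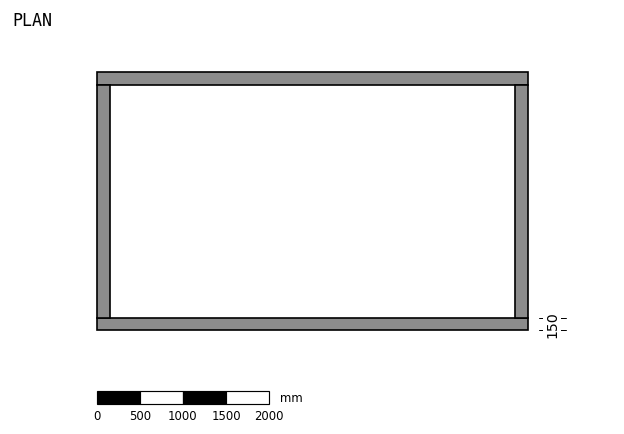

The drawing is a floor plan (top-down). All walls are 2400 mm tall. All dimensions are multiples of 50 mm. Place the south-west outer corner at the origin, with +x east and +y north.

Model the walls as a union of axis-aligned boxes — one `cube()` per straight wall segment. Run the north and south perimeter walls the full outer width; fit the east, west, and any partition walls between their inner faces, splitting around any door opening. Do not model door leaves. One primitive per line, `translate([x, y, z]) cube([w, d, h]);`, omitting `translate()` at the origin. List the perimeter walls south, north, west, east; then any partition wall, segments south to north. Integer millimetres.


cube([5000, 150, 2400]);
translate([0, 2850, 0]) cube([5000, 150, 2400]);
translate([0, 150, 0]) cube([150, 2700, 2400]);
translate([4850, 150, 0]) cube([150, 2700, 2400]);


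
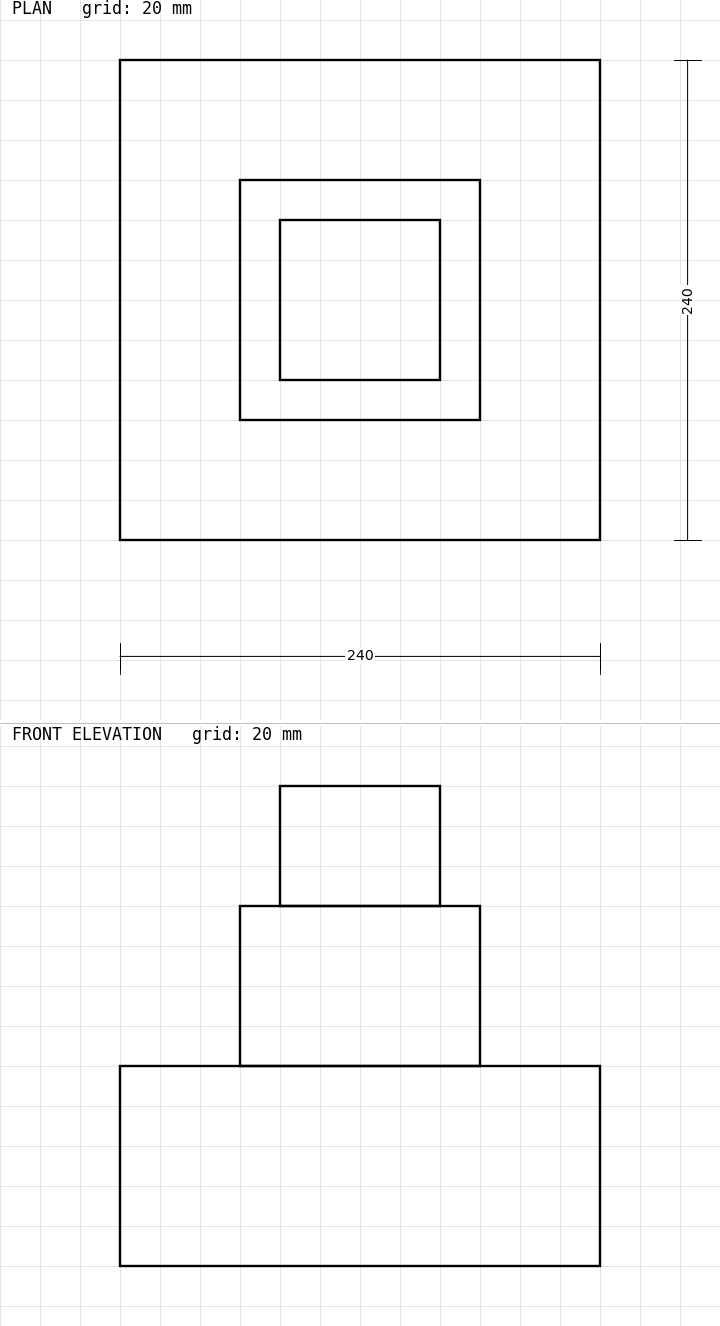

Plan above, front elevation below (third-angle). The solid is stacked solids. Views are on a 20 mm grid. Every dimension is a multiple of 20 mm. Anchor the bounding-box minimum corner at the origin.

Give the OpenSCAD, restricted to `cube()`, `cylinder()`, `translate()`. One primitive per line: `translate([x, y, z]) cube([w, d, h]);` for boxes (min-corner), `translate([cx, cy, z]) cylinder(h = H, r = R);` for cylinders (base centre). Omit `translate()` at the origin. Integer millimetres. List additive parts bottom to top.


cube([240, 240, 100]);
translate([60, 60, 100]) cube([120, 120, 80]);
translate([80, 80, 180]) cube([80, 80, 60]);
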